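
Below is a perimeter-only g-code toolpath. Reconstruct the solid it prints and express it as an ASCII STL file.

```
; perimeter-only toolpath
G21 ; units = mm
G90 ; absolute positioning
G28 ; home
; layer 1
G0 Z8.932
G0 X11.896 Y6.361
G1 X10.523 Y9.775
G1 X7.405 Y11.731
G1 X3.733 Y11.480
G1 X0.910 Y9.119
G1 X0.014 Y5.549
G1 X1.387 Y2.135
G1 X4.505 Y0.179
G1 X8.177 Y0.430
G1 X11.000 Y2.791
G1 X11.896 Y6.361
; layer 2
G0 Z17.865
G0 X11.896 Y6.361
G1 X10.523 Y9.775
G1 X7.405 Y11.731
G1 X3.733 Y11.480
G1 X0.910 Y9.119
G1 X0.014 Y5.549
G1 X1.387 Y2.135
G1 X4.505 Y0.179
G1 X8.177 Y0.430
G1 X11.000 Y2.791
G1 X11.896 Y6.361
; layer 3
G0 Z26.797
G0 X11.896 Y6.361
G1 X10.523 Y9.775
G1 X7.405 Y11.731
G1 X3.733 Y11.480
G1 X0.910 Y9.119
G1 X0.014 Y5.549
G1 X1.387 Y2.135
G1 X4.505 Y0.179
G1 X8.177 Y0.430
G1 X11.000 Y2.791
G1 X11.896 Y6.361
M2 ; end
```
solid part
  facet normal 0.0000 0.0000 -1.0000
    outer loop
      vertex 7.405 11.731 0.000
      vertex 10.523 9.775 0.000
      vertex 11.896 6.361 0.000
    endloop
  endfacet
  facet normal 0.0000 0.0000 -1.0000
    outer loop
      vertex 3.733 11.480 0.000
      vertex 7.405 11.731 0.000
      vertex 11.896 6.361 0.000
    endloop
  endfacet
  facet normal 0.0000 0.0000 -1.0000
    outer loop
      vertex 0.910 9.119 0.000
      vertex 3.733 11.480 0.000
      vertex 11.896 6.361 0.000
    endloop
  endfacet
  facet normal 0.0000 0.0000 -1.0000
    outer loop
      vertex 0.014 5.549 0.000
      vertex 0.910 9.119 0.000
      vertex 11.896 6.361 0.000
    endloop
  endfacet
  facet normal 0.0000 0.0000 -1.0000
    outer loop
      vertex 1.387 2.135 0.000
      vertex 0.014 5.549 0.000
      vertex 11.896 6.361 0.000
    endloop
  endfacet
  facet normal 0.0000 0.0000 -1.0000
    outer loop
      vertex 4.505 0.179 0.000
      vertex 1.387 2.135 0.000
      vertex 11.896 6.361 0.000
    endloop
  endfacet
  facet normal 0.0000 0.0000 -1.0000
    outer loop
      vertex 8.177 0.430 0.000
      vertex 4.505 0.179 0.000
      vertex 11.896 6.361 0.000
    endloop
  endfacet
  facet normal 0.0000 0.0000 -1.0000
    outer loop
      vertex 11.000 2.791 0.000
      vertex 8.177 0.430 0.000
      vertex 11.896 6.361 0.000
    endloop
  endfacet
  facet normal 0.0000 0.0000 1.0000
    outer loop
      vertex 11.896 6.361 26.797
      vertex 10.523 9.775 26.797
      vertex 7.405 11.731 26.797
    endloop
  endfacet
  facet normal 0.0000 0.0000 1.0000
    outer loop
      vertex 11.896 6.361 26.797
      vertex 7.405 11.731 26.797
      vertex 3.733 11.480 26.797
    endloop
  endfacet
  facet normal 0.0000 0.0000 1.0000
    outer loop
      vertex 11.896 6.361 26.797
      vertex 3.733 11.480 26.797
      vertex 0.910 9.119 26.797
    endloop
  endfacet
  facet normal 0.0000 0.0000 1.0000
    outer loop
      vertex 11.896 6.361 26.797
      vertex 0.910 9.119 26.797
      vertex 0.014 5.549 26.797
    endloop
  endfacet
  facet normal 0.0000 0.0000 1.0000
    outer loop
      vertex 11.896 6.361 26.797
      vertex 0.014 5.549 26.797
      vertex 1.387 2.135 26.797
    endloop
  endfacet
  facet normal 0.0000 0.0000 1.0000
    outer loop
      vertex 11.896 6.361 26.797
      vertex 1.387 2.135 26.797
      vertex 4.505 0.179 26.797
    endloop
  endfacet
  facet normal 0.0000 0.0000 1.0000
    outer loop
      vertex 11.896 6.361 26.797
      vertex 4.505 0.179 26.797
      vertex 8.177 0.430 26.797
    endloop
  endfacet
  facet normal 0.0000 0.0000 1.0000
    outer loop
      vertex 11.896 6.361 26.797
      vertex 8.177 0.430 26.797
      vertex 11.000 2.791 26.797
    endloop
  endfacet
  facet normal 0.9278 0.3731 0.0000
    outer loop
      vertex 11.896 6.361 0.000
      vertex 10.523 9.775 0.000
      vertex 10.523 9.775 26.797
    endloop
  endfacet
  facet normal 0.9278 0.3731 0.0000
    outer loop
      vertex 11.896 6.361 0.000
      vertex 10.523 9.775 26.797
      vertex 11.896 6.361 26.797
    endloop
  endfacet
  facet normal 0.5314 0.8471 0.0000
    outer loop
      vertex 10.523 9.775 0.000
      vertex 7.405 11.731 0.000
      vertex 7.405 11.731 26.797
    endloop
  endfacet
  facet normal 0.5314 0.8471 0.0000
    outer loop
      vertex 10.523 9.775 0.000
      vertex 7.405 11.731 26.797
      vertex 10.523 9.775 26.797
    endloop
  endfacet
  facet normal -0.0682 0.9977 0.0000
    outer loop
      vertex 7.405 11.731 0.000
      vertex 3.733 11.480 0.000
      vertex 3.733 11.480 26.797
    endloop
  endfacet
  facet normal -0.0682 0.9977 0.0000
    outer loop
      vertex 7.405 11.731 0.000
      vertex 3.733 11.480 26.797
      vertex 7.405 11.731 26.797
    endloop
  endfacet
  facet normal -0.6415 0.7671 0.0000
    outer loop
      vertex 3.733 11.480 0.000
      vertex 0.910 9.119 0.000
      vertex 0.910 9.119 26.797
    endloop
  endfacet
  facet normal -0.6415 0.7671 0.0000
    outer loop
      vertex 3.733 11.480 0.000
      vertex 0.910 9.119 26.797
      vertex 3.733 11.480 26.797
    endloop
  endfacet
  facet normal -0.9699 0.2434 0.0000
    outer loop
      vertex 0.910 9.119 0.000
      vertex 0.014 5.549 0.000
      vertex 0.014 5.549 26.797
    endloop
  endfacet
  facet normal -0.9699 0.2434 0.0000
    outer loop
      vertex 0.910 9.119 0.000
      vertex 0.014 5.549 26.797
      vertex 0.910 9.119 26.797
    endloop
  endfacet
  facet normal -0.9278 -0.3731 0.0000
    outer loop
      vertex 0.014 5.549 0.000
      vertex 1.387 2.135 0.000
      vertex 1.387 2.135 26.797
    endloop
  endfacet
  facet normal -0.9278 -0.3731 0.0000
    outer loop
      vertex 0.014 5.549 0.000
      vertex 1.387 2.135 26.797
      vertex 0.014 5.549 26.797
    endloop
  endfacet
  facet normal -0.5314 -0.8471 0.0000
    outer loop
      vertex 1.387 2.135 0.000
      vertex 4.505 0.179 0.000
      vertex 4.505 0.179 26.797
    endloop
  endfacet
  facet normal -0.5314 -0.8471 0.0000
    outer loop
      vertex 1.387 2.135 0.000
      vertex 4.505 0.179 26.797
      vertex 1.387 2.135 26.797
    endloop
  endfacet
  facet normal 0.0682 -0.9977 0.0000
    outer loop
      vertex 4.505 0.179 0.000
      vertex 8.177 0.430 0.000
      vertex 8.177 0.430 26.797
    endloop
  endfacet
  facet normal 0.0682 -0.9977 0.0000
    outer loop
      vertex 4.505 0.179 0.000
      vertex 8.177 0.430 26.797
      vertex 4.505 0.179 26.797
    endloop
  endfacet
  facet normal 0.6415 -0.7671 0.0000
    outer loop
      vertex 8.177 0.430 0.000
      vertex 11.000 2.791 0.000
      vertex 11.000 2.791 26.797
    endloop
  endfacet
  facet normal 0.6415 -0.7671 0.0000
    outer loop
      vertex 8.177 0.430 0.000
      vertex 11.000 2.791 26.797
      vertex 8.177 0.430 26.797
    endloop
  endfacet
  facet normal 0.9699 -0.2434 0.0000
    outer loop
      vertex 11.000 2.791 0.000
      vertex 11.896 6.361 0.000
      vertex 11.896 6.361 26.797
    endloop
  endfacet
  facet normal 0.9699 -0.2434 0.0000
    outer loop
      vertex 11.000 2.791 0.000
      vertex 11.896 6.361 26.797
      vertex 11.000 2.791 26.797
    endloop
  endfacet
endsolid part

The G0 Z moves step by Δz≈8.932 mm. Every layer's G1 loop is the same polygon, so the solid is a straight extrusion of it from z=0 to z≈26.8. Closing with flat bottom and top caps and triangulating gives 36 facets — a regular 10-sided prism (a cylinder approximated with 10 flat sides), circumscribed radius ≈ 5.96 mm, height ≈ 26.8 mm.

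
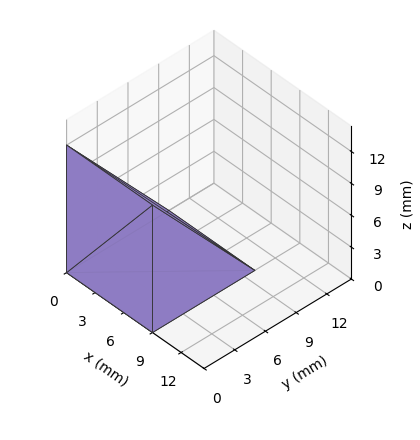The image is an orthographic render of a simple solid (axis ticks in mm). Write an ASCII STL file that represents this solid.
Reading the render: the shape is a wedge (ramp): 9 × 10 mm base, rising to 12 mm along the y=0 edge and sloping linearly to z=0 at y=10 (dimensions read to the nearest mm from the axis ticks). For the STL, each face is triangulated and given an outward normal.

solid part
  facet normal 0.0000 0.0000 -1.0000
    outer loop
      vertex 9.0 10.0 0.0
      vertex 9.0 0.0 0.0
      vertex 0.0 0.0 0.0
    endloop
  endfacet
  facet normal 0.0000 0.0000 -1.0000
    outer loop
      vertex 0.0 10.0 0.0
      vertex 9.0 10.0 0.0
      vertex 0.0 0.0 0.0
    endloop
  endfacet
  facet normal 0.0000 -1.0000 0.0000
    outer loop
      vertex 0.0 0.0 0.0
      vertex 9.0 0.0 0.0
      vertex 9.0 0.0 12.0
    endloop
  endfacet
  facet normal 0.0000 -1.0000 0.0000
    outer loop
      vertex 0.0 0.0 0.0
      vertex 9.0 0.0 12.0
      vertex 0.0 0.0 12.0
    endloop
  endfacet
  facet normal 0.0000 0.7682 0.6402
    outer loop
      vertex 0.0 0.0 12.0
      vertex 9.0 0.0 12.0
      vertex 9.0 10.0 0.0
    endloop
  endfacet
  facet normal 0.0000 0.7682 0.6402
    outer loop
      vertex 0.0 0.0 12.0
      vertex 9.0 10.0 0.0
      vertex 0.0 10.0 0.0
    endloop
  endfacet
  facet normal -1.0000 0.0000 0.0000
    outer loop
      vertex 0.0 0.0 12.0
      vertex 0.0 10.0 0.0
      vertex 0.0 0.0 0.0
    endloop
  endfacet
  facet normal 1.0000 0.0000 0.0000
    outer loop
      vertex 9.0 0.0 0.0
      vertex 9.0 10.0 0.0
      vertex 9.0 0.0 12.0
    endloop
  endfacet
endsolid part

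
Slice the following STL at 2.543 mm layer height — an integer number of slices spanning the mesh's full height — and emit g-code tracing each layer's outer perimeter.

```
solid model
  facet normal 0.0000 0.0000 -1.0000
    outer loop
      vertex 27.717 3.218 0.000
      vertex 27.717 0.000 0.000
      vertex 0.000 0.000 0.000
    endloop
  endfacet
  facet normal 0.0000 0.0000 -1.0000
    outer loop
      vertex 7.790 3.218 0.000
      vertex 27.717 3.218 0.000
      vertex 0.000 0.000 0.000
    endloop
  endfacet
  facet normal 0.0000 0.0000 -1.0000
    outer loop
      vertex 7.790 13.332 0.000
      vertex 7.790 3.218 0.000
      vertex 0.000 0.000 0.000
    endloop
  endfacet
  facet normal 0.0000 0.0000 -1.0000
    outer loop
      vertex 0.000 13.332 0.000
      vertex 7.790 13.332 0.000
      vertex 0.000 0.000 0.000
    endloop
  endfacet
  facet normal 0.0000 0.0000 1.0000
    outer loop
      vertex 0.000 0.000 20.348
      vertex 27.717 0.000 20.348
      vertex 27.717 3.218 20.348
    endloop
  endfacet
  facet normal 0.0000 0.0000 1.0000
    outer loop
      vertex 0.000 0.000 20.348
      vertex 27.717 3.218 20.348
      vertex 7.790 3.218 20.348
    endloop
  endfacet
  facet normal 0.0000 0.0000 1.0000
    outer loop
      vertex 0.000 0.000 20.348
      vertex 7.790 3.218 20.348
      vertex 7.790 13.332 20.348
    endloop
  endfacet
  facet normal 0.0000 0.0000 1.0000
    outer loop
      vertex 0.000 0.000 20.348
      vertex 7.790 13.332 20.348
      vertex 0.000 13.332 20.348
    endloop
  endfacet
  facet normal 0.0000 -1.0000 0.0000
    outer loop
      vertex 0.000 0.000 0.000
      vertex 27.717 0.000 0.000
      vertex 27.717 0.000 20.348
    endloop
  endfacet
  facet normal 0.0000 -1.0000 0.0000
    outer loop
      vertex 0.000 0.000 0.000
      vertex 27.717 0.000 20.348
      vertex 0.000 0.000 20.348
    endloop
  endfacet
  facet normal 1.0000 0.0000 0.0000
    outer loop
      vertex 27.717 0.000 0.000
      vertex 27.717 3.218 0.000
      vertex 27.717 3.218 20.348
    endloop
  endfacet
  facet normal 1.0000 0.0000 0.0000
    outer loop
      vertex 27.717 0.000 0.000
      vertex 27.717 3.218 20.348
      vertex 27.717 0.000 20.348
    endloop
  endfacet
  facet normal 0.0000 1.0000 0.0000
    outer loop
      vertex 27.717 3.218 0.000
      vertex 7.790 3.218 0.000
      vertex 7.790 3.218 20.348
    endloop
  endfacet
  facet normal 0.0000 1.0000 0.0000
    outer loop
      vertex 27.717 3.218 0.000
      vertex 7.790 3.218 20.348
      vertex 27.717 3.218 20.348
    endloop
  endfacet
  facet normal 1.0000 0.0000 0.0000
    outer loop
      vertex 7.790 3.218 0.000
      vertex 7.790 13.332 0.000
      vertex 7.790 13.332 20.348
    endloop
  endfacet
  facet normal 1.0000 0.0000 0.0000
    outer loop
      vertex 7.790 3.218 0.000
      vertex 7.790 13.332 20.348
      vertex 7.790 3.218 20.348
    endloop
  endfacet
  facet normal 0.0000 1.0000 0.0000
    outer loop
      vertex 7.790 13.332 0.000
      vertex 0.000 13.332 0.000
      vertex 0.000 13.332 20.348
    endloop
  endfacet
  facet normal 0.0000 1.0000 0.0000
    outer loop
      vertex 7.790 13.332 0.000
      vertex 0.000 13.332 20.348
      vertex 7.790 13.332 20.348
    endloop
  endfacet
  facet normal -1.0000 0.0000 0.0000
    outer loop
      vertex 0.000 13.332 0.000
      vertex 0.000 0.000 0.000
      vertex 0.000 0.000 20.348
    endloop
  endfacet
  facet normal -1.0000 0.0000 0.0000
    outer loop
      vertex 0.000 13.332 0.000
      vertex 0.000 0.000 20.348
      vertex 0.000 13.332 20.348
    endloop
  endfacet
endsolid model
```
; perimeter-only toolpath
G21 ; units = mm
G90 ; absolute positioning
G28 ; home
; layer 1
G0 Z2.543
G0 X0.000 Y0.000
G1 X27.717 Y0.000
G1 X27.717 Y3.218
G1 X7.790 Y3.218
G1 X7.790 Y13.332
G1 X0.000 Y13.332
G1 X0.000 Y0.000
; layer 2
G0 Z5.087
G0 X0.000 Y0.000
G1 X27.717 Y0.000
G1 X27.717 Y3.218
G1 X7.790 Y3.218
G1 X7.790 Y13.332
G1 X0.000 Y13.332
G1 X0.000 Y0.000
; layer 3
G0 Z7.630
G0 X0.000 Y0.000
G1 X27.717 Y0.000
G1 X27.717 Y3.218
G1 X7.790 Y3.218
G1 X7.790 Y13.332
G1 X0.000 Y13.332
G1 X0.000 Y0.000
; layer 4
G0 Z10.174
G0 X0.000 Y0.000
G1 X27.717 Y0.000
G1 X27.717 Y3.218
G1 X7.790 Y3.218
G1 X7.790 Y13.332
G1 X0.000 Y13.332
G1 X0.000 Y0.000
; layer 5
G0 Z12.717
G0 X0.000 Y0.000
G1 X27.717 Y0.000
G1 X27.717 Y3.218
G1 X7.790 Y3.218
G1 X7.790 Y13.332
G1 X0.000 Y13.332
G1 X0.000 Y0.000
; layer 6
G0 Z15.261
G0 X0.000 Y0.000
G1 X27.717 Y0.000
G1 X27.717 Y3.218
G1 X7.790 Y3.218
G1 X7.790 Y13.332
G1 X0.000 Y13.332
G1 X0.000 Y0.000
; layer 7
G0 Z17.804
G0 X0.000 Y0.000
G1 X27.717 Y0.000
G1 X27.717 Y3.218
G1 X7.790 Y3.218
G1 X7.790 Y13.332
G1 X0.000 Y13.332
G1 X0.000 Y0.000
; layer 8
G0 Z20.348
G0 X0.000 Y0.000
G1 X27.717 Y0.000
G1 X27.717 Y3.218
G1 X7.790 Y3.218
G1 X7.790 Y13.332
G1 X0.000 Y13.332
G1 X0.000 Y0.000
M2 ; end

The solid is an L-shaped prism: outer 27.7 × 13.3 mm, arm thicknesses ≈ 3.22 mm (horizontal) and 7.79 mm (vertical), extruded 20.3 mm in z. Slicing at Δz = 2.543 mm — 8 equal slices spanning the solid's height, so layer i sits at z = i·h/8 — gives 8 non-empty perimeters. Each is a 6-segment closed polygon; G0 lifts to the layer z and rapids to the start vertex, then G1 traces the edges.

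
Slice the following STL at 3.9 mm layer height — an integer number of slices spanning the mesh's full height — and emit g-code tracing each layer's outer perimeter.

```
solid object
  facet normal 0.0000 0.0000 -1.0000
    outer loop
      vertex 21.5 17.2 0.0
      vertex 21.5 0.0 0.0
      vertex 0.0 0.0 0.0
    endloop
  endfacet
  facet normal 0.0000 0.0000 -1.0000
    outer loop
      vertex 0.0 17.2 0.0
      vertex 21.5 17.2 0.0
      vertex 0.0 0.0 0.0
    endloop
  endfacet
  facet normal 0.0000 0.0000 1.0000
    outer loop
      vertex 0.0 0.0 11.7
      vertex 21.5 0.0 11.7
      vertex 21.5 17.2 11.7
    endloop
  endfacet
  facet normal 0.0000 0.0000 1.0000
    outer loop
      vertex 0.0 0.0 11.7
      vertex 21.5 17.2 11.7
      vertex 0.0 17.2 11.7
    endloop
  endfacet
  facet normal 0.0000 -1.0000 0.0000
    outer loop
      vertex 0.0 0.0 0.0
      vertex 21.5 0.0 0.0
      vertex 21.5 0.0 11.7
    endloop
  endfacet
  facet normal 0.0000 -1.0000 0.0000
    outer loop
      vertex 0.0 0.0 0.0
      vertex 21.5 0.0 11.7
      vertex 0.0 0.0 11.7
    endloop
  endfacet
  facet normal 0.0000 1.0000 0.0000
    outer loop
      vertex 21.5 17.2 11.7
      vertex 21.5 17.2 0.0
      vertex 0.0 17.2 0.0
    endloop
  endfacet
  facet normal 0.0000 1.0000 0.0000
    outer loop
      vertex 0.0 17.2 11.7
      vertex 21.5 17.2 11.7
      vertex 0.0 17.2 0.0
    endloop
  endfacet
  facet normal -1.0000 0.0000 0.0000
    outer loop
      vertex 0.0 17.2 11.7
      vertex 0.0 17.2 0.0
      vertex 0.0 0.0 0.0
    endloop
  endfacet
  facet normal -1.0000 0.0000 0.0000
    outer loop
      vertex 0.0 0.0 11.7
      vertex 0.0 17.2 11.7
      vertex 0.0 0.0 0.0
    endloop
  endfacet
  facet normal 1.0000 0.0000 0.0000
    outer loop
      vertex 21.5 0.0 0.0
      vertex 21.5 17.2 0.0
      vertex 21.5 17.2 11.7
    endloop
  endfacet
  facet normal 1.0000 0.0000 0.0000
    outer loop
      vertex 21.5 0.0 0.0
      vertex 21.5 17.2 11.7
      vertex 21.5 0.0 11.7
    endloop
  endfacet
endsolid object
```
; perimeter-only toolpath
G21 ; units = mm
G90 ; absolute positioning
G28 ; home
; layer 1
G0 Z3.9
G0 X0.0 Y0.0
G1 X21.5 Y0.0
G1 X21.5 Y17.2
G1 X0.0 Y17.2
G1 X0.0 Y0.0
; layer 2
G0 Z7.8
G0 X0.0 Y0.0
G1 X21.5 Y0.0
G1 X21.5 Y17.2
G1 X0.0 Y17.2
G1 X0.0 Y0.0
; layer 3
G0 Z11.7
G0 X0.0 Y0.0
G1 X21.5 Y0.0
G1 X21.5 Y17.2
G1 X0.0 Y17.2
G1 X0.0 Y0.0
M2 ; end

The solid is a rectangular box, roughly 21.5 × 17.2 mm footprint and 11.7 mm tall. Slicing at Δz = 3.9 mm — 3 equal slices spanning the solid's height, so layer i sits at z = i·h/3 — gives 3 non-empty perimeters. Each is a 4-segment closed polygon; G0 lifts to the layer z and rapids to the start vertex, then G1 traces the edges.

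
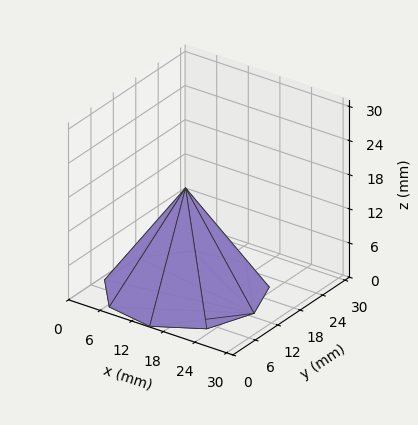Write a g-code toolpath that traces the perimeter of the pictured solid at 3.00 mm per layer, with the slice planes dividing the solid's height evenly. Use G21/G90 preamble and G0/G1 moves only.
Reading the render: the shape is a regular 9-sided pyramid, base circumscribed radius ≈ 13 mm, apex at z ≈ 18 mm (dimensions read to the nearest mm from the axis ticks). For the g-code, the solid's height is divided into equal slices at the stated Δz and each level perimeter traced with G1 moves after a G0 lift.

; perimeter-only toolpath
G21 ; units = mm
G90 ; absolute positioning
G28 ; home
; layer 1
G0 Z3.00
G0 X23.83 Y13.00
G1 X21.30 Y19.97
G1 X14.88 Y23.67
G1 X7.58 Y22.38
G1 X2.82 Y16.71
G1 X2.82 Y9.29
G1 X7.58 Y3.62
G1 X14.88 Y2.33
G1 X21.30 Y6.03
G1 X23.83 Y13.00
; layer 2
G0 Z6.00
G0 X21.67 Y13.00
G1 X19.64 Y18.57
G1 X14.51 Y21.53
G1 X8.67 Y20.51
G1 X4.85 Y15.97
G1 X4.85 Y10.03
G1 X8.67 Y5.49
G1 X14.51 Y4.47
G1 X19.64 Y7.43
G1 X21.67 Y13.00
; layer 3
G0 Z9.00
G0 X19.50 Y13.00
G1 X17.98 Y17.18
G1 X14.13 Y19.40
G1 X9.75 Y18.63
G1 X6.89 Y15.22
G1 X6.89 Y10.78
G1 X9.75 Y7.37
G1 X14.13 Y6.60
G1 X17.98 Y8.82
G1 X19.50 Y13.00
; layer 4
G0 Z12.00
G0 X17.33 Y13.00
G1 X16.32 Y15.79
G1 X13.75 Y17.27
G1 X10.83 Y16.75
G1 X8.93 Y14.48
G1 X8.93 Y11.52
G1 X10.83 Y9.25
G1 X13.75 Y8.73
G1 X16.32 Y10.21
G1 X17.33 Y13.00
; layer 5
G0 Z15.00
G0 X15.17 Y13.00
G1 X14.66 Y14.39
G1 X13.38 Y15.13
G1 X11.92 Y14.88
G1 X10.96 Y13.74
G1 X10.96 Y12.26
G1 X11.92 Y11.12
G1 X13.38 Y10.87
G1 X14.66 Y11.61
G1 X15.17 Y13.00
M2 ; end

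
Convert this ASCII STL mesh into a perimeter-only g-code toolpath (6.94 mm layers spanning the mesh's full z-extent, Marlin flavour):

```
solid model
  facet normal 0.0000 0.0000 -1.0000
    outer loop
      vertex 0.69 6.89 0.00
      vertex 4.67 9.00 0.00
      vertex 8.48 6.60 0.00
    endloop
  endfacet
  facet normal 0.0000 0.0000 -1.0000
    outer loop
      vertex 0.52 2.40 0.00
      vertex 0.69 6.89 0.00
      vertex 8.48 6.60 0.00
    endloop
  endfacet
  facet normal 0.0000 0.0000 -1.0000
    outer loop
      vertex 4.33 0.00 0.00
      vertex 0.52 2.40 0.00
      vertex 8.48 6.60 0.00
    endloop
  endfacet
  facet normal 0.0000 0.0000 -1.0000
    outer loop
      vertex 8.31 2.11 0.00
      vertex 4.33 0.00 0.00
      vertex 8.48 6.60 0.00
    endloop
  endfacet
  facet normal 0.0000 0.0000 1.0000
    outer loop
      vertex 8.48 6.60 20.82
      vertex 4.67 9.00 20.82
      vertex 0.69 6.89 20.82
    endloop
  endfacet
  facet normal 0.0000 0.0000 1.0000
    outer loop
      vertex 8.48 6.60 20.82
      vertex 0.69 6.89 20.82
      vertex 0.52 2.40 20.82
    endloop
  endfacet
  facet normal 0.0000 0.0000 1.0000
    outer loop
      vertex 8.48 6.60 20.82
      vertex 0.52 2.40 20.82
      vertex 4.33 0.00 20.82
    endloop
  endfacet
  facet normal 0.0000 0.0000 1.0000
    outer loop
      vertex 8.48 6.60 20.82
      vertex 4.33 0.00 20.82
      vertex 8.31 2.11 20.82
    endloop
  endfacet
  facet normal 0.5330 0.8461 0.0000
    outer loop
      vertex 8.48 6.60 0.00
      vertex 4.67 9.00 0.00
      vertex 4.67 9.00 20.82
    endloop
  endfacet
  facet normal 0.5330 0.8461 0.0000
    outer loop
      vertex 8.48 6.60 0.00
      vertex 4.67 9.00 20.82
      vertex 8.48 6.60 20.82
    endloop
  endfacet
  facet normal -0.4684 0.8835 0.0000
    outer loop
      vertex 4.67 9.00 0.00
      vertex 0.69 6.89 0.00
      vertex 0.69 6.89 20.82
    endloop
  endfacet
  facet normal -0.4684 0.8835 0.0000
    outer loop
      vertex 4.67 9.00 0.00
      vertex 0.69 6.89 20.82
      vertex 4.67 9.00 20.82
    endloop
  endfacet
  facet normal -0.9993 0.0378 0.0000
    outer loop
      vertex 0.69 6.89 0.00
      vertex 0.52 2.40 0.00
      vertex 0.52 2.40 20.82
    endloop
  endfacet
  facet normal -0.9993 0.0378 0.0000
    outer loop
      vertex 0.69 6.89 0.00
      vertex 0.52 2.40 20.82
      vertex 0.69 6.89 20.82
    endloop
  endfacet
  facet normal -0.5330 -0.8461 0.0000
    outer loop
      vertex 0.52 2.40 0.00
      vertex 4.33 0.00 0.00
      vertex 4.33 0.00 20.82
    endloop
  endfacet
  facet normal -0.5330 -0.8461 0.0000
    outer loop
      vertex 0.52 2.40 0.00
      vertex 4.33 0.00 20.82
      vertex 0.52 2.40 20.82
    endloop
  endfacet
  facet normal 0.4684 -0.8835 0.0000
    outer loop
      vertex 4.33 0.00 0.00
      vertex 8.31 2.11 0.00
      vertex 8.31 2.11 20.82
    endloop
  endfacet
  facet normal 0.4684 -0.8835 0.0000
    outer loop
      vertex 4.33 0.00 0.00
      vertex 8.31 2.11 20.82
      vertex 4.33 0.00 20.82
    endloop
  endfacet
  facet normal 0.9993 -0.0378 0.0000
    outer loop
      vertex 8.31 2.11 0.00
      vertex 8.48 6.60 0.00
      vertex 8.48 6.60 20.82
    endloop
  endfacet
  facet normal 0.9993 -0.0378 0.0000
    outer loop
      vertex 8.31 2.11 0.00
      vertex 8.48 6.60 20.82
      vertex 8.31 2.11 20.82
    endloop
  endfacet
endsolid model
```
; perimeter-only toolpath
G21 ; units = mm
G90 ; absolute positioning
G28 ; home
; layer 1
G0 Z6.94
G0 X8.48 Y6.60
G1 X4.67 Y9.00
G1 X0.69 Y6.89
G1 X0.52 Y2.40
G1 X4.33 Y0.00
G1 X8.31 Y2.11
G1 X8.48 Y6.60
; layer 2
G0 Z13.88
G0 X8.48 Y6.60
G1 X4.67 Y9.00
G1 X0.69 Y6.89
G1 X0.52 Y2.40
G1 X4.33 Y0.00
G1 X8.31 Y2.11
G1 X8.48 Y6.60
; layer 3
G0 Z20.82
G0 X8.48 Y6.60
G1 X4.67 Y9.00
G1 X0.69 Y6.89
G1 X0.52 Y2.40
G1 X4.33 Y0.00
G1 X8.31 Y2.11
G1 X8.48 Y6.60
M2 ; end

The solid is a regular 6-sided prism (a cylinder approximated with 6 flat sides), circumscribed radius ≈ 4.5 mm, height ≈ 20.8 mm. Slicing at Δz = 6.94 mm — 3 equal slices spanning the solid's height, so layer i sits at z = i·h/3 — gives 3 non-empty perimeters. Each is a 6-segment closed polygon; G0 lifts to the layer z and rapids to the start vertex, then G1 traces the edges.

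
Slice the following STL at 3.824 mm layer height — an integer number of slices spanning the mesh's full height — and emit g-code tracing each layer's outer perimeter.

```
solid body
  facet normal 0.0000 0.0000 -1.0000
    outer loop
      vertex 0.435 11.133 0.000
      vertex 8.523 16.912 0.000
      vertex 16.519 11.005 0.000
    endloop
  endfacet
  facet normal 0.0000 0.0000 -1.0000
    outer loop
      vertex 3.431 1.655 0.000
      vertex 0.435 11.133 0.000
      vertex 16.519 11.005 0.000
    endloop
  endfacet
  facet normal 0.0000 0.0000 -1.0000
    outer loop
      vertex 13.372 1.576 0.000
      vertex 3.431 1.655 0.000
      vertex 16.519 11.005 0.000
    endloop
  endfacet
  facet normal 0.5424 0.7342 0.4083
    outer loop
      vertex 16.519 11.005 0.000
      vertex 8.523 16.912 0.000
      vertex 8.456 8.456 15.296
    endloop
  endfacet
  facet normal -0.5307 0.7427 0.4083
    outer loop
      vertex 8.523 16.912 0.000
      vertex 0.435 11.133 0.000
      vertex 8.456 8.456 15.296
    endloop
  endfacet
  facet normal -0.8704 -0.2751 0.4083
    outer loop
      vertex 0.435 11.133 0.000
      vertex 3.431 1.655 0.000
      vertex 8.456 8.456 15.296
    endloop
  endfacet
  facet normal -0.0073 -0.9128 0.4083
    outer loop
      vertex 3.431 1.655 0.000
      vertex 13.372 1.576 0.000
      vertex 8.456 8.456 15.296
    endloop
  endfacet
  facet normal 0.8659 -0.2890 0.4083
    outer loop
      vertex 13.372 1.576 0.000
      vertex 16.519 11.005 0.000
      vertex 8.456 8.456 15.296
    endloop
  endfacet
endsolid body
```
; perimeter-only toolpath
G21 ; units = mm
G90 ; absolute positioning
G28 ; home
; layer 1
G0 Z3.824
G0 X14.503 Y10.368
G1 X8.506 Y14.798
G1 X2.440 Y10.464
G1 X4.687 Y3.355
G1 X12.143 Y3.296
G1 X14.503 Y10.368
; layer 2
G0 Z7.648
G0 X12.487 Y9.730
G1 X8.489 Y12.684
G1 X4.446 Y9.794
G1 X5.944 Y5.055
G1 X10.914 Y5.016
G1 X12.487 Y9.730
; layer 3
G0 Z11.472
G0 X10.472 Y9.093
G1 X8.473 Y10.570
G1 X6.451 Y9.125
G1 X7.200 Y6.756
G1 X9.685 Y6.736
G1 X10.472 Y9.093
M2 ; end

The solid is a regular 5-sided pyramid, base circumscribed radius ≈ 8.46 mm, apex at z ≈ 15.3 mm. Slicing at Δz = 3.824 mm — 4 equal slices spanning the solid's height, so layer i sits at z = i·h/4 — gives 3 non-empty perimeters. Each is a 5-segment closed polygon; G0 lifts to the layer z and rapids to the start vertex, then G1 traces the edges. The cross-section shrinks linearly with z (the slice at the apex is degenerate and omitted).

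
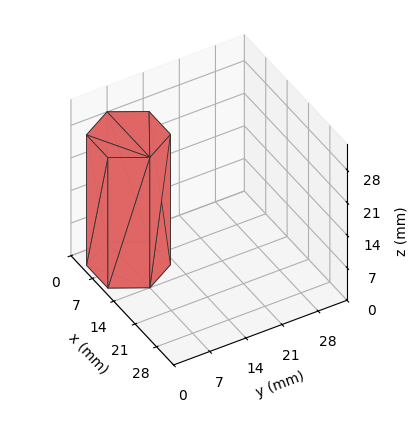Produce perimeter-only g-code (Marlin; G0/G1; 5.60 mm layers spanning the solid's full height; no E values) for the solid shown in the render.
Reading the render: the shape is a regular 6-sided prism (a cylinder approximated with 6 flat sides), circumscribed radius ≈ 7 mm, height ≈ 28 mm (dimensions read to the nearest mm from the axis ticks). For the g-code, the solid's height is divided into equal slices at the stated Δz and each level perimeter traced with G1 moves after a G0 lift.

; perimeter-only toolpath
G21 ; units = mm
G90 ; absolute positioning
G28 ; home
; layer 1
G0 Z5.60
G0 X14.00 Y7.00
G1 X10.50 Y13.06
G1 X3.50 Y13.06
G1 X0.00 Y7.00
G1 X3.50 Y0.94
G1 X10.50 Y0.94
G1 X14.00 Y7.00
; layer 2
G0 Z11.20
G0 X14.00 Y7.00
G1 X10.50 Y13.06
G1 X3.50 Y13.06
G1 X0.00 Y7.00
G1 X3.50 Y0.94
G1 X10.50 Y0.94
G1 X14.00 Y7.00
; layer 3
G0 Z16.80
G0 X14.00 Y7.00
G1 X10.50 Y13.06
G1 X3.50 Y13.06
G1 X0.00 Y7.00
G1 X3.50 Y0.94
G1 X10.50 Y0.94
G1 X14.00 Y7.00
; layer 4
G0 Z22.40
G0 X14.00 Y7.00
G1 X10.50 Y13.06
G1 X3.50 Y13.06
G1 X0.00 Y7.00
G1 X3.50 Y0.94
G1 X10.50 Y0.94
G1 X14.00 Y7.00
; layer 5
G0 Z28.00
G0 X14.00 Y7.00
G1 X10.50 Y13.06
G1 X3.50 Y13.06
G1 X0.00 Y7.00
G1 X3.50 Y0.94
G1 X10.50 Y0.94
G1 X14.00 Y7.00
M2 ; end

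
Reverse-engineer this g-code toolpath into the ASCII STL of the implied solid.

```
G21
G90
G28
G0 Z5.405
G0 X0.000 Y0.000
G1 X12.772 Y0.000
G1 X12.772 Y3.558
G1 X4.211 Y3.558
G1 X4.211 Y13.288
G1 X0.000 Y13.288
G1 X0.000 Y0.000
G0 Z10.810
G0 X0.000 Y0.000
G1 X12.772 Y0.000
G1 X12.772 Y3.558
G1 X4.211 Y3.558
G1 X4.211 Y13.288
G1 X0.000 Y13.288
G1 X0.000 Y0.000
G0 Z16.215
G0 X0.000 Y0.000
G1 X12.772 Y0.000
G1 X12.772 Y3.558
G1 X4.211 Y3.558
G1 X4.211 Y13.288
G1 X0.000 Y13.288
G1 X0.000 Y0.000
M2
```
solid part
  facet normal 0.0000 0.0000 -1.0000
    outer loop
      vertex 12.772 3.558 0.000
      vertex 12.772 0.000 0.000
      vertex 0.000 0.000 0.000
    endloop
  endfacet
  facet normal 0.0000 0.0000 -1.0000
    outer loop
      vertex 4.211 3.558 0.000
      vertex 12.772 3.558 0.000
      vertex 0.000 0.000 0.000
    endloop
  endfacet
  facet normal 0.0000 0.0000 -1.0000
    outer loop
      vertex 4.211 13.288 0.000
      vertex 4.211 3.558 0.000
      vertex 0.000 0.000 0.000
    endloop
  endfacet
  facet normal 0.0000 0.0000 -1.0000
    outer loop
      vertex 0.000 13.288 0.000
      vertex 4.211 13.288 0.000
      vertex 0.000 0.000 0.000
    endloop
  endfacet
  facet normal 0.0000 0.0000 1.0000
    outer loop
      vertex 0.000 0.000 16.215
      vertex 12.772 0.000 16.215
      vertex 12.772 3.558 16.215
    endloop
  endfacet
  facet normal 0.0000 0.0000 1.0000
    outer loop
      vertex 0.000 0.000 16.215
      vertex 12.772 3.558 16.215
      vertex 4.211 3.558 16.215
    endloop
  endfacet
  facet normal 0.0000 0.0000 1.0000
    outer loop
      vertex 0.000 0.000 16.215
      vertex 4.211 3.558 16.215
      vertex 4.211 13.288 16.215
    endloop
  endfacet
  facet normal 0.0000 0.0000 1.0000
    outer loop
      vertex 0.000 0.000 16.215
      vertex 4.211 13.288 16.215
      vertex 0.000 13.288 16.215
    endloop
  endfacet
  facet normal 0.0000 -1.0000 0.0000
    outer loop
      vertex 0.000 0.000 0.000
      vertex 12.772 0.000 0.000
      vertex 12.772 0.000 16.215
    endloop
  endfacet
  facet normal 0.0000 -1.0000 0.0000
    outer loop
      vertex 0.000 0.000 0.000
      vertex 12.772 0.000 16.215
      vertex 0.000 0.000 16.215
    endloop
  endfacet
  facet normal 1.0000 0.0000 0.0000
    outer loop
      vertex 12.772 0.000 0.000
      vertex 12.772 3.558 0.000
      vertex 12.772 3.558 16.215
    endloop
  endfacet
  facet normal 1.0000 0.0000 0.0000
    outer loop
      vertex 12.772 0.000 0.000
      vertex 12.772 3.558 16.215
      vertex 12.772 0.000 16.215
    endloop
  endfacet
  facet normal 0.0000 1.0000 0.0000
    outer loop
      vertex 12.772 3.558 0.000
      vertex 4.211 3.558 0.000
      vertex 4.211 3.558 16.215
    endloop
  endfacet
  facet normal 0.0000 1.0000 0.0000
    outer loop
      vertex 12.772 3.558 0.000
      vertex 4.211 3.558 16.215
      vertex 12.772 3.558 16.215
    endloop
  endfacet
  facet normal 1.0000 0.0000 0.0000
    outer loop
      vertex 4.211 3.558 0.000
      vertex 4.211 13.288 0.000
      vertex 4.211 13.288 16.215
    endloop
  endfacet
  facet normal 1.0000 0.0000 0.0000
    outer loop
      vertex 4.211 3.558 0.000
      vertex 4.211 13.288 16.215
      vertex 4.211 3.558 16.215
    endloop
  endfacet
  facet normal 0.0000 1.0000 0.0000
    outer loop
      vertex 4.211 13.288 0.000
      vertex 0.000 13.288 0.000
      vertex 0.000 13.288 16.215
    endloop
  endfacet
  facet normal 0.0000 1.0000 0.0000
    outer loop
      vertex 4.211 13.288 0.000
      vertex 0.000 13.288 16.215
      vertex 4.211 13.288 16.215
    endloop
  endfacet
  facet normal -1.0000 0.0000 0.0000
    outer loop
      vertex 0.000 13.288 0.000
      vertex 0.000 0.000 0.000
      vertex 0.000 0.000 16.215
    endloop
  endfacet
  facet normal -1.0000 0.0000 0.0000
    outer loop
      vertex 0.000 13.288 0.000
      vertex 0.000 0.000 16.215
      vertex 0.000 13.288 16.215
    endloop
  endfacet
endsolid part

The G0 Z moves step by Δz≈5.405 mm. Every layer's G1 loop is the same polygon, so the solid is a straight extrusion of it from z=0 to z≈16.2. Closing with flat bottom and top caps and triangulating gives 20 facets — an L-shaped prism: outer 12.8 × 13.3 mm, arm thicknesses ≈ 3.56 mm (horizontal) and 4.21 mm (vertical), extruded 16.2 mm in z.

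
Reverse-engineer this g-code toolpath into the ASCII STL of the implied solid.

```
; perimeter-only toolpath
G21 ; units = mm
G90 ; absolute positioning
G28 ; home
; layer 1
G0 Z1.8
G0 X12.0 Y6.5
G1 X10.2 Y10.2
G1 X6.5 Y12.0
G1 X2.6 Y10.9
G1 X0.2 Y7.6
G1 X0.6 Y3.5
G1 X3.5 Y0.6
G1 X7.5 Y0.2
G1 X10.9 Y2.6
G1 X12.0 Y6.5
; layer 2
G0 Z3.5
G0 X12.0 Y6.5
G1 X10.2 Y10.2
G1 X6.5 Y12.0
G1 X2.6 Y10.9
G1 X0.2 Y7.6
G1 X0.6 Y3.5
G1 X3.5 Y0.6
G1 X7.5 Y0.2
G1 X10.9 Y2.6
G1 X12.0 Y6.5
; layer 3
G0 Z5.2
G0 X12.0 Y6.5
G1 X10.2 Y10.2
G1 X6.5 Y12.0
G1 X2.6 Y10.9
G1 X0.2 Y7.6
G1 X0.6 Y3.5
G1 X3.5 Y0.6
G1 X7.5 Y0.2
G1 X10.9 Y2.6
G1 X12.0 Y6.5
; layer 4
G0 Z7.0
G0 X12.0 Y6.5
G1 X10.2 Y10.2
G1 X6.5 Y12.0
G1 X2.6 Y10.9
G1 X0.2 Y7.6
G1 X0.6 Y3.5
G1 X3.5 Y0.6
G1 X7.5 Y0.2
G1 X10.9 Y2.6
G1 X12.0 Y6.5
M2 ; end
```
solid part
  facet normal 0.0000 0.0000 -1.0000
    outer loop
      vertex 6.5 12.0 0.0
      vertex 10.2 10.2 0.0
      vertex 12.0 6.5 0.0
    endloop
  endfacet
  facet normal 0.0000 0.0000 -1.0000
    outer loop
      vertex 2.6 10.9 0.0
      vertex 6.5 12.0 0.0
      vertex 12.0 6.5 0.0
    endloop
  endfacet
  facet normal 0.0000 0.0000 -1.0000
    outer loop
      vertex 0.2 7.6 0.0
      vertex 2.6 10.9 0.0
      vertex 12.0 6.5 0.0
    endloop
  endfacet
  facet normal 0.0000 0.0000 -1.0000
    outer loop
      vertex 0.6 3.5 0.0
      vertex 0.2 7.6 0.0
      vertex 12.0 6.5 0.0
    endloop
  endfacet
  facet normal 0.0000 0.0000 -1.0000
    outer loop
      vertex 3.5 0.6 0.0
      vertex 0.6 3.5 0.0
      vertex 12.0 6.5 0.0
    endloop
  endfacet
  facet normal 0.0000 0.0000 -1.0000
    outer loop
      vertex 7.5 0.2 0.0
      vertex 3.5 0.6 0.0
      vertex 12.0 6.5 0.0
    endloop
  endfacet
  facet normal 0.0000 0.0000 -1.0000
    outer loop
      vertex 10.9 2.6 0.0
      vertex 7.5 0.2 0.0
      vertex 12.0 6.5 0.0
    endloop
  endfacet
  facet normal 0.0000 0.0000 1.0000
    outer loop
      vertex 12.0 6.5 7.0
      vertex 10.2 10.2 7.0
      vertex 6.5 12.0 7.0
    endloop
  endfacet
  facet normal 0.0000 0.0000 1.0000
    outer loop
      vertex 12.0 6.5 7.0
      vertex 6.5 12.0 7.0
      vertex 2.6 10.9 7.0
    endloop
  endfacet
  facet normal 0.0000 0.0000 1.0000
    outer loop
      vertex 12.0 6.5 7.0
      vertex 2.6 10.9 7.0
      vertex 0.2 7.6 7.0
    endloop
  endfacet
  facet normal 0.0000 0.0000 1.0000
    outer loop
      vertex 12.0 6.5 7.0
      vertex 0.2 7.6 7.0
      vertex 0.6 3.5 7.0
    endloop
  endfacet
  facet normal 0.0000 0.0000 1.0000
    outer loop
      vertex 12.0 6.5 7.0
      vertex 0.6 3.5 7.0
      vertex 3.5 0.6 7.0
    endloop
  endfacet
  facet normal 0.0000 0.0000 1.0000
    outer loop
      vertex 12.0 6.5 7.0
      vertex 3.5 0.6 7.0
      vertex 7.5 0.2 7.0
    endloop
  endfacet
  facet normal 0.0000 0.0000 1.0000
    outer loop
      vertex 12.0 6.5 7.0
      vertex 7.5 0.2 7.0
      vertex 10.9 2.6 7.0
    endloop
  endfacet
  facet normal 0.8992 0.4375 0.0000
    outer loop
      vertex 12.0 6.5 0.0
      vertex 10.2 10.2 0.0
      vertex 10.2 10.2 7.0
    endloop
  endfacet
  facet normal 0.8992 0.4375 0.0000
    outer loop
      vertex 12.0 6.5 0.0
      vertex 10.2 10.2 7.0
      vertex 12.0 6.5 7.0
    endloop
  endfacet
  facet normal 0.4375 0.8992 0.0000
    outer loop
      vertex 10.2 10.2 0.0
      vertex 6.5 12.0 0.0
      vertex 6.5 12.0 7.0
    endloop
  endfacet
  facet normal 0.4375 0.8992 0.0000
    outer loop
      vertex 10.2 10.2 0.0
      vertex 6.5 12.0 7.0
      vertex 10.2 10.2 7.0
    endloop
  endfacet
  facet normal -0.2715 0.9624 0.0000
    outer loop
      vertex 6.5 12.0 0.0
      vertex 2.6 10.9 0.0
      vertex 2.6 10.9 7.0
    endloop
  endfacet
  facet normal -0.2715 0.9624 0.0000
    outer loop
      vertex 6.5 12.0 0.0
      vertex 2.6 10.9 7.0
      vertex 6.5 12.0 7.0
    endloop
  endfacet
  facet normal -0.8087 0.5882 0.0000
    outer loop
      vertex 2.6 10.9 0.0
      vertex 0.2 7.6 0.0
      vertex 0.2 7.6 7.0
    endloop
  endfacet
  facet normal -0.8087 0.5882 0.0000
    outer loop
      vertex 2.6 10.9 0.0
      vertex 0.2 7.6 7.0
      vertex 2.6 10.9 7.0
    endloop
  endfacet
  facet normal -0.9953 -0.0971 0.0000
    outer loop
      vertex 0.2 7.6 0.0
      vertex 0.6 3.5 0.0
      vertex 0.6 3.5 7.0
    endloop
  endfacet
  facet normal -0.9953 -0.0971 0.0000
    outer loop
      vertex 0.2 7.6 0.0
      vertex 0.6 3.5 7.0
      vertex 0.2 7.6 7.0
    endloop
  endfacet
  facet normal -0.7071 -0.7071 0.0000
    outer loop
      vertex 0.6 3.5 0.0
      vertex 3.5 0.6 0.0
      vertex 3.5 0.6 7.0
    endloop
  endfacet
  facet normal -0.7071 -0.7071 0.0000
    outer loop
      vertex 0.6 3.5 0.0
      vertex 3.5 0.6 7.0
      vertex 0.6 3.5 7.0
    endloop
  endfacet
  facet normal -0.0995 -0.9950 0.0000
    outer loop
      vertex 3.5 0.6 0.0
      vertex 7.5 0.2 0.0
      vertex 7.5 0.2 7.0
    endloop
  endfacet
  facet normal -0.0995 -0.9950 0.0000
    outer loop
      vertex 3.5 0.6 0.0
      vertex 7.5 0.2 7.0
      vertex 3.5 0.6 7.0
    endloop
  endfacet
  facet normal 0.5767 -0.8170 0.0000
    outer loop
      vertex 7.5 0.2 0.0
      vertex 10.9 2.6 0.0
      vertex 10.9 2.6 7.0
    endloop
  endfacet
  facet normal 0.5767 -0.8170 0.0000
    outer loop
      vertex 7.5 0.2 0.0
      vertex 10.9 2.6 7.0
      vertex 7.5 0.2 7.0
    endloop
  endfacet
  facet normal 0.9624 -0.2715 0.0000
    outer loop
      vertex 10.9 2.6 0.0
      vertex 12.0 6.5 0.0
      vertex 12.0 6.5 7.0
    endloop
  endfacet
  facet normal 0.9624 -0.2715 0.0000
    outer loop
      vertex 10.9 2.6 0.0
      vertex 12.0 6.5 7.0
      vertex 10.9 2.6 7.0
    endloop
  endfacet
endsolid part

The G0 Z moves step by Δz≈1.8 mm. Every layer's G1 loop is the same polygon, so the solid is a straight extrusion of it from z=0 to z≈7. Closing with flat bottom and top caps and triangulating gives 32 facets — a regular 9-sided prism (a cylinder approximated with 9 flat sides), circumscribed radius ≈ 6 mm, height ≈ 7 mm.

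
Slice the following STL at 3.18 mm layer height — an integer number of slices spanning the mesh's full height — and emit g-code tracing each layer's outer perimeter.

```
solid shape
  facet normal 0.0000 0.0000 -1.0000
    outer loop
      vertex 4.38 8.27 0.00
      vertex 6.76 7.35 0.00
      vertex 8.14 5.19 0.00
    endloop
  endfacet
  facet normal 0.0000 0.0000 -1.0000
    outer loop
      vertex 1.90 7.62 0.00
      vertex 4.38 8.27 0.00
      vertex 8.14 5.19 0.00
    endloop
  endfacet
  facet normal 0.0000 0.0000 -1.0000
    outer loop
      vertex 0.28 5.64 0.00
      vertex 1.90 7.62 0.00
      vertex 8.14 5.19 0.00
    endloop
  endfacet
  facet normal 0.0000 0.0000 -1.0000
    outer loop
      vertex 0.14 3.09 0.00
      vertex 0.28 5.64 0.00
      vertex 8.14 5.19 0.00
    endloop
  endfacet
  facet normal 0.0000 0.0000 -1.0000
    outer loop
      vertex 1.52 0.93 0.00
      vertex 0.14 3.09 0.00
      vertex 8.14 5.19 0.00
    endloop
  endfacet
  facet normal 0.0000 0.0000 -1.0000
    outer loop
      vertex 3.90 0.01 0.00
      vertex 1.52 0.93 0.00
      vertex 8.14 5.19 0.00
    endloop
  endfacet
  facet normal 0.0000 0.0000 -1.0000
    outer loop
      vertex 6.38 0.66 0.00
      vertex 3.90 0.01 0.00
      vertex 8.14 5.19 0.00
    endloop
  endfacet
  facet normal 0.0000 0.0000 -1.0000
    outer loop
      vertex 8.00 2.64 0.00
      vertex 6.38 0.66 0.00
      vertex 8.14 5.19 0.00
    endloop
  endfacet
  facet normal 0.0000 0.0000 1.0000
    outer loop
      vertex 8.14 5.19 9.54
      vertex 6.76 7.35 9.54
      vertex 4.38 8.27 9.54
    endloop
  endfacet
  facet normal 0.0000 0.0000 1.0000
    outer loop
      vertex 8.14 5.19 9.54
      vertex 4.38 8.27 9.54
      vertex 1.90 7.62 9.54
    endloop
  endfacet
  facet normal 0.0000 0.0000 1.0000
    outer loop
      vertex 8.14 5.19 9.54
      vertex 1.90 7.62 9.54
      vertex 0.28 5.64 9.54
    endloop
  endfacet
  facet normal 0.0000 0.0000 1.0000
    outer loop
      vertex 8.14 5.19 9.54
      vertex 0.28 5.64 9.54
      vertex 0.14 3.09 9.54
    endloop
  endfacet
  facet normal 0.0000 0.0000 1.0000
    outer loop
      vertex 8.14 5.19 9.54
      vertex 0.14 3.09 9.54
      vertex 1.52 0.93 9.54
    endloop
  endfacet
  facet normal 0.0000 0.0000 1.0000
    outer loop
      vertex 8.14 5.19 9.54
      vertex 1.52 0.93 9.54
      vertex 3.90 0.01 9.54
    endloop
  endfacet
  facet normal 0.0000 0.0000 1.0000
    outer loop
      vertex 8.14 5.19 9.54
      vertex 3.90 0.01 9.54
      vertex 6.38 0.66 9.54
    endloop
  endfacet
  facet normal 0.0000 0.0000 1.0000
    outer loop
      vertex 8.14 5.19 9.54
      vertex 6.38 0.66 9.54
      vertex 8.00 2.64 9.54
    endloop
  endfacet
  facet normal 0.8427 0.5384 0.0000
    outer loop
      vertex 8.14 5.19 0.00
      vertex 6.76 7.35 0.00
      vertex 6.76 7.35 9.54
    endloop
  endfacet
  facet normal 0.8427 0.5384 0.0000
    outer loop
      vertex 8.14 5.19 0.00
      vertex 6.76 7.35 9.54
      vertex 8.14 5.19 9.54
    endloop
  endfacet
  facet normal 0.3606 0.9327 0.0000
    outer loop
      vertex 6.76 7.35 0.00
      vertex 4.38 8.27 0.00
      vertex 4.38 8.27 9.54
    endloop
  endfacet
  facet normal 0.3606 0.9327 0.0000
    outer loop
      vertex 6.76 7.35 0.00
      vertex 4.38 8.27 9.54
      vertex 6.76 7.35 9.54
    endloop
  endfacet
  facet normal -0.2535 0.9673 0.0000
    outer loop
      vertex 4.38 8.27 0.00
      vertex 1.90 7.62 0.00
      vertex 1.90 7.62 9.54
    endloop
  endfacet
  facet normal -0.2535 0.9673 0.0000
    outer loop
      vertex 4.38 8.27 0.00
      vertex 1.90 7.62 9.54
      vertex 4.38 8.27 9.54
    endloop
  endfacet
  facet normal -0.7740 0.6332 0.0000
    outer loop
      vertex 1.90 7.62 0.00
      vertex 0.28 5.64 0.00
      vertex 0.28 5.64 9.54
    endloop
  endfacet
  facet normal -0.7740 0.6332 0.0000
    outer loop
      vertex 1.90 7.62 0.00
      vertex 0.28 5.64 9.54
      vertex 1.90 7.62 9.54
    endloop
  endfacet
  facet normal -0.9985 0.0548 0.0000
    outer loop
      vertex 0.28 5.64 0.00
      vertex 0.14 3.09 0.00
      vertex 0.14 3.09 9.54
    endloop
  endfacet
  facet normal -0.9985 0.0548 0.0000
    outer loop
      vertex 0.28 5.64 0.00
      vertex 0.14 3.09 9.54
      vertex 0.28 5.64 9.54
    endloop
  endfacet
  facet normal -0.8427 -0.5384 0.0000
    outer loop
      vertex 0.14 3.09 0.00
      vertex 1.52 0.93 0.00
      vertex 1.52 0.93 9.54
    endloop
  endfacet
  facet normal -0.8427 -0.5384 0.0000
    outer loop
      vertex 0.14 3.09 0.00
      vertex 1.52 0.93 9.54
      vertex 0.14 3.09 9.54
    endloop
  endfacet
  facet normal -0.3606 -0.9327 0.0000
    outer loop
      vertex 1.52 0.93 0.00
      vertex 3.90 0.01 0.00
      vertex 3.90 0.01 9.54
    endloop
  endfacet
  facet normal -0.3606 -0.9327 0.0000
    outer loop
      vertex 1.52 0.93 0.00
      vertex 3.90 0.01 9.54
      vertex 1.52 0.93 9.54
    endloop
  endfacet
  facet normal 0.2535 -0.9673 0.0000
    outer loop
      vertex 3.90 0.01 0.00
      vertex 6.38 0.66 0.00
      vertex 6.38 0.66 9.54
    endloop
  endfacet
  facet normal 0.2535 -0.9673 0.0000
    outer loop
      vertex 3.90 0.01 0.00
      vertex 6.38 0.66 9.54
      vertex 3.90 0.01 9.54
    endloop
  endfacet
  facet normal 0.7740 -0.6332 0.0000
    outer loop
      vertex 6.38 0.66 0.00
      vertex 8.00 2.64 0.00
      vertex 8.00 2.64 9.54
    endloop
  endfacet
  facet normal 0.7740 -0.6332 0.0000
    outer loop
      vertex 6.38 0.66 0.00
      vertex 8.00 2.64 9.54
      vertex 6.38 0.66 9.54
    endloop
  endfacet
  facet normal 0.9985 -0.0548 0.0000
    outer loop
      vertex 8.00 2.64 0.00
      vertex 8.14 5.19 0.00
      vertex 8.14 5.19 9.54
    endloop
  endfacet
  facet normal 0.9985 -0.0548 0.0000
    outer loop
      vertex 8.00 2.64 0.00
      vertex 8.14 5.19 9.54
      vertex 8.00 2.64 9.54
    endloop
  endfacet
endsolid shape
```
; perimeter-only toolpath
G21 ; units = mm
G90 ; absolute positioning
G28 ; home
; layer 1
G0 Z3.18
G0 X8.14 Y5.19
G1 X6.76 Y7.35
G1 X4.38 Y8.27
G1 X1.90 Y7.62
G1 X0.28 Y5.64
G1 X0.14 Y3.09
G1 X1.52 Y0.93
G1 X3.90 Y0.01
G1 X6.38 Y0.66
G1 X8.00 Y2.64
G1 X8.14 Y5.19
; layer 2
G0 Z6.36
G0 X8.14 Y5.19
G1 X6.76 Y7.35
G1 X4.38 Y8.27
G1 X1.90 Y7.62
G1 X0.28 Y5.64
G1 X0.14 Y3.09
G1 X1.52 Y0.93
G1 X3.90 Y0.01
G1 X6.38 Y0.66
G1 X8.00 Y2.64
G1 X8.14 Y5.19
; layer 3
G0 Z9.54
G0 X8.14 Y5.19
G1 X6.76 Y7.35
G1 X4.38 Y8.27
G1 X1.90 Y7.62
G1 X0.28 Y5.64
G1 X0.14 Y3.09
G1 X1.52 Y0.93
G1 X3.90 Y0.01
G1 X6.38 Y0.66
G1 X8.00 Y2.64
G1 X8.14 Y5.19
M2 ; end

The solid is a regular 10-sided prism (a cylinder approximated with 10 flat sides), circumscribed radius ≈ 4.14 mm, height ≈ 9.54 mm. Slicing at Δz = 3.18 mm — 3 equal slices spanning the solid's height, so layer i sits at z = i·h/3 — gives 3 non-empty perimeters. Each is a 10-segment closed polygon; G0 lifts to the layer z and rapids to the start vertex, then G1 traces the edges.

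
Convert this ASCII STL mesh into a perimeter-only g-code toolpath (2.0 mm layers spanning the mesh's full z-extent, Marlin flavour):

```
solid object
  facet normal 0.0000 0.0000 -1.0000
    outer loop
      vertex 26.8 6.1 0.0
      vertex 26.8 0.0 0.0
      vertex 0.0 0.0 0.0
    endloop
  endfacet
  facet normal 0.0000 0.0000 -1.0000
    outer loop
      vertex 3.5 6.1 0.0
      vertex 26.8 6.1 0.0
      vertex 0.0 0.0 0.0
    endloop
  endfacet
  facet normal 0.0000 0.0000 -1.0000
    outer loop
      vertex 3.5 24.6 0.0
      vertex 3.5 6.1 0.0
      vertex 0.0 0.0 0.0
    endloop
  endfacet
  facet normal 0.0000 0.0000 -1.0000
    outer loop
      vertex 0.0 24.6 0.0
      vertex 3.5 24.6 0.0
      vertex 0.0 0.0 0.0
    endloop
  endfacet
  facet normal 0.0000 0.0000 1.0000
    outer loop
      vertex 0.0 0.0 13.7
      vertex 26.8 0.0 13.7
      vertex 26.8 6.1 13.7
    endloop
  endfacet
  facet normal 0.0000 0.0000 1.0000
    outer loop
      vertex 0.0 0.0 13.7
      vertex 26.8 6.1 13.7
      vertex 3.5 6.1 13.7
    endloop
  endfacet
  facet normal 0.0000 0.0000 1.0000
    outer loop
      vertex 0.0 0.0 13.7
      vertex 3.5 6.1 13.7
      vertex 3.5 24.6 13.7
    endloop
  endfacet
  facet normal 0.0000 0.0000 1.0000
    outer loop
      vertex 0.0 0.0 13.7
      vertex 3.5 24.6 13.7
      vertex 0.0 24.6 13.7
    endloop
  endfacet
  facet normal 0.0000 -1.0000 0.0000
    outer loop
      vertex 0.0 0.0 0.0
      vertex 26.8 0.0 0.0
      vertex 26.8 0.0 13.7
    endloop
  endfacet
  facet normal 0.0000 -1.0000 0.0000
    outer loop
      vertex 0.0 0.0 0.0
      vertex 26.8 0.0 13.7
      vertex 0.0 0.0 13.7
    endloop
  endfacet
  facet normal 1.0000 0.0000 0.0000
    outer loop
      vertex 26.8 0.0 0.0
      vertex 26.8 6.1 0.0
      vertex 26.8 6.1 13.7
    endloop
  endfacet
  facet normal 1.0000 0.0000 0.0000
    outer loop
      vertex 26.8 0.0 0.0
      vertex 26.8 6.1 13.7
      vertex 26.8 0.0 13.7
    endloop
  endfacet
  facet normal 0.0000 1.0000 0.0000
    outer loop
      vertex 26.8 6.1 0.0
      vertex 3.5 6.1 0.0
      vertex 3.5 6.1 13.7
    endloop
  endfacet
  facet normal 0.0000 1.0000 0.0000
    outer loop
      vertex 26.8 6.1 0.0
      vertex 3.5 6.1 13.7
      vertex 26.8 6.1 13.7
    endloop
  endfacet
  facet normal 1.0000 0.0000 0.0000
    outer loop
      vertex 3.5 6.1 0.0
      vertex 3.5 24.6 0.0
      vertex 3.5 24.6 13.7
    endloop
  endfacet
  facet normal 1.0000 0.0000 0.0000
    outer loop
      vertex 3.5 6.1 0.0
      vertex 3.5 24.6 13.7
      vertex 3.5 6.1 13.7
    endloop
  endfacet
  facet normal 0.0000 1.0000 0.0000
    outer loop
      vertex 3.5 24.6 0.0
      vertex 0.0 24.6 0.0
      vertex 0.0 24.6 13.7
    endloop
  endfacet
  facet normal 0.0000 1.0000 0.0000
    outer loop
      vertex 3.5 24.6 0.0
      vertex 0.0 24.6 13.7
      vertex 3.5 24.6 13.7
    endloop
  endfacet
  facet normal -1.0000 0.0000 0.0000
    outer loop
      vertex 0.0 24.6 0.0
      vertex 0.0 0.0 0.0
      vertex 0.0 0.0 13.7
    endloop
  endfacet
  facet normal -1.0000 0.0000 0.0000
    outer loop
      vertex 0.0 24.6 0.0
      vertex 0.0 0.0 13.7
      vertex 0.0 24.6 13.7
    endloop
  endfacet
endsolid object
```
; perimeter-only toolpath
G21 ; units = mm
G90 ; absolute positioning
G28 ; home
; layer 1
G0 Z2.0
G0 X0.0 Y0.0
G1 X26.8 Y0.0
G1 X26.8 Y6.1
G1 X3.5 Y6.1
G1 X3.5 Y24.6
G1 X0.0 Y24.6
G1 X0.0 Y0.0
; layer 2
G0 Z3.9
G0 X0.0 Y0.0
G1 X26.8 Y0.0
G1 X26.8 Y6.1
G1 X3.5 Y6.1
G1 X3.5 Y24.6
G1 X0.0 Y24.6
G1 X0.0 Y0.0
; layer 3
G0 Z5.9
G0 X0.0 Y0.0
G1 X26.8 Y0.0
G1 X26.8 Y6.1
G1 X3.5 Y6.1
G1 X3.5 Y24.6
G1 X0.0 Y24.6
G1 X0.0 Y0.0
; layer 4
G0 Z7.8
G0 X0.0 Y0.0
G1 X26.8 Y0.0
G1 X26.8 Y6.1
G1 X3.5 Y6.1
G1 X3.5 Y24.6
G1 X0.0 Y24.6
G1 X0.0 Y0.0
; layer 5
G0 Z9.8
G0 X0.0 Y0.0
G1 X26.8 Y0.0
G1 X26.8 Y6.1
G1 X3.5 Y6.1
G1 X3.5 Y24.6
G1 X0.0 Y24.6
G1 X0.0 Y0.0
; layer 6
G0 Z11.7
G0 X0.0 Y0.0
G1 X26.8 Y0.0
G1 X26.8 Y6.1
G1 X3.5 Y6.1
G1 X3.5 Y24.6
G1 X0.0 Y24.6
G1 X0.0 Y0.0
; layer 7
G0 Z13.7
G0 X0.0 Y0.0
G1 X26.8 Y0.0
G1 X26.8 Y6.1
G1 X3.5 Y6.1
G1 X3.5 Y24.6
G1 X0.0 Y24.6
G1 X0.0 Y0.0
M2 ; end

The solid is an L-shaped prism: outer 26.8 × 24.6 mm, arm thicknesses ≈ 6.1 mm (horizontal) and 3.5 mm (vertical), extruded 13.7 mm in z. Slicing at Δz = 2.0 mm — 7 equal slices spanning the solid's height, so layer i sits at z = i·h/7 — gives 7 non-empty perimeters. Each is a 6-segment closed polygon; G0 lifts to the layer z and rapids to the start vertex, then G1 traces the edges.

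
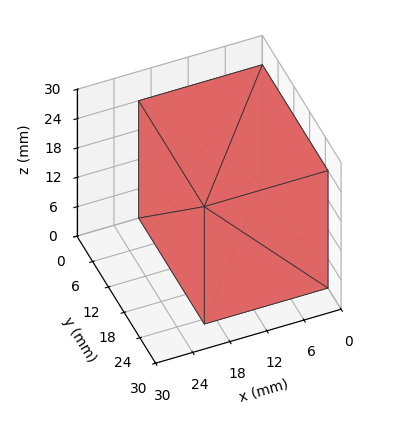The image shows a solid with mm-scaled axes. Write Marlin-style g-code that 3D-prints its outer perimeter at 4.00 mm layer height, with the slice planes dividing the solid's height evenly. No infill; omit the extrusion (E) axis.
Reading the render: the shape is a rectangular box, roughly 20 × 25 mm footprint and 24 mm tall (dimensions read to the nearest mm from the axis ticks). For the g-code, the solid's height is divided into equal slices at the stated Δz and each level perimeter traced with G1 moves after a G0 lift.

; perimeter-only toolpath
G21 ; units = mm
G90 ; absolute positioning
G28 ; home
; layer 1
G0 Z4.00
G0 X0.00 Y0.00
G1 X20.00 Y0.00
G1 X20.00 Y25.00
G1 X0.00 Y25.00
G1 X0.00 Y0.00
; layer 2
G0 Z8.00
G0 X0.00 Y0.00
G1 X20.00 Y0.00
G1 X20.00 Y25.00
G1 X0.00 Y25.00
G1 X0.00 Y0.00
; layer 3
G0 Z12.00
G0 X0.00 Y0.00
G1 X20.00 Y0.00
G1 X20.00 Y25.00
G1 X0.00 Y25.00
G1 X0.00 Y0.00
; layer 4
G0 Z16.00
G0 X0.00 Y0.00
G1 X20.00 Y0.00
G1 X20.00 Y25.00
G1 X0.00 Y25.00
G1 X0.00 Y0.00
; layer 5
G0 Z20.00
G0 X0.00 Y0.00
G1 X20.00 Y0.00
G1 X20.00 Y25.00
G1 X0.00 Y25.00
G1 X0.00 Y0.00
; layer 6
G0 Z24.00
G0 X0.00 Y0.00
G1 X20.00 Y0.00
G1 X20.00 Y25.00
G1 X0.00 Y25.00
G1 X0.00 Y0.00
M2 ; end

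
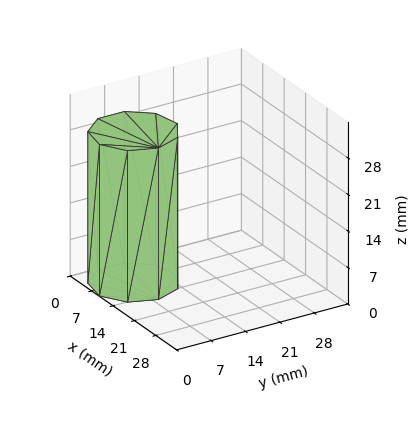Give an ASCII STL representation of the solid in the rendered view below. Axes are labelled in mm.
Reading the render: the shape is a regular 9-sided prism (a cylinder approximated with 9 flat sides), circumscribed radius ≈ 8 mm, height ≈ 29 mm (dimensions read to the nearest mm from the axis ticks). For the STL, each face is triangulated and given an outward normal.

solid part
  facet normal 0.0000 0.0000 -1.0000
    outer loop
      vertex 9.4 15.9 0.0
      vertex 14.1 13.1 0.0
      vertex 16.0 8.0 0.0
    endloop
  endfacet
  facet normal 0.0000 0.0000 -1.0000
    outer loop
      vertex 4.0 14.9 0.0
      vertex 9.4 15.9 0.0
      vertex 16.0 8.0 0.0
    endloop
  endfacet
  facet normal 0.0000 0.0000 -1.0000
    outer loop
      vertex 0.5 10.7 0.0
      vertex 4.0 14.9 0.0
      vertex 16.0 8.0 0.0
    endloop
  endfacet
  facet normal 0.0000 0.0000 -1.0000
    outer loop
      vertex 0.5 5.3 0.0
      vertex 0.5 10.7 0.0
      vertex 16.0 8.0 0.0
    endloop
  endfacet
  facet normal 0.0000 0.0000 -1.0000
    outer loop
      vertex 4.0 1.1 0.0
      vertex 0.5 5.3 0.0
      vertex 16.0 8.0 0.0
    endloop
  endfacet
  facet normal 0.0000 0.0000 -1.0000
    outer loop
      vertex 9.4 0.1 0.0
      vertex 4.0 1.1 0.0
      vertex 16.0 8.0 0.0
    endloop
  endfacet
  facet normal 0.0000 0.0000 -1.0000
    outer loop
      vertex 14.1 2.9 0.0
      vertex 9.4 0.1 0.0
      vertex 16.0 8.0 0.0
    endloop
  endfacet
  facet normal 0.0000 0.0000 1.0000
    outer loop
      vertex 16.0 8.0 29.0
      vertex 14.1 13.1 29.0
      vertex 9.4 15.9 29.0
    endloop
  endfacet
  facet normal 0.0000 0.0000 1.0000
    outer loop
      vertex 16.0 8.0 29.0
      vertex 9.4 15.9 29.0
      vertex 4.0 14.9 29.0
    endloop
  endfacet
  facet normal 0.0000 0.0000 1.0000
    outer loop
      vertex 16.0 8.0 29.0
      vertex 4.0 14.9 29.0
      vertex 0.5 10.7 29.0
    endloop
  endfacet
  facet normal 0.0000 0.0000 1.0000
    outer loop
      vertex 16.0 8.0 29.0
      vertex 0.5 10.7 29.0
      vertex 0.5 5.3 29.0
    endloop
  endfacet
  facet normal 0.0000 0.0000 1.0000
    outer loop
      vertex 16.0 8.0 29.0
      vertex 0.5 5.3 29.0
      vertex 4.0 1.1 29.0
    endloop
  endfacet
  facet normal 0.0000 0.0000 1.0000
    outer loop
      vertex 16.0 8.0 29.0
      vertex 4.0 1.1 29.0
      vertex 9.4 0.1 29.0
    endloop
  endfacet
  facet normal 0.0000 0.0000 1.0000
    outer loop
      vertex 16.0 8.0 29.0
      vertex 9.4 0.1 29.0
      vertex 14.1 2.9 29.0
    endloop
  endfacet
  facet normal 0.9371 0.3491 0.0000
    outer loop
      vertex 16.0 8.0 0.0
      vertex 14.1 13.1 0.0
      vertex 14.1 13.1 29.0
    endloop
  endfacet
  facet normal 0.9371 0.3491 0.0000
    outer loop
      vertex 16.0 8.0 0.0
      vertex 14.1 13.1 29.0
      vertex 16.0 8.0 29.0
    endloop
  endfacet
  facet normal 0.5118 0.8591 0.0000
    outer loop
      vertex 14.1 13.1 0.0
      vertex 9.4 15.9 0.0
      vertex 9.4 15.9 29.0
    endloop
  endfacet
  facet normal 0.5118 0.8591 0.0000
    outer loop
      vertex 14.1 13.1 0.0
      vertex 9.4 15.9 29.0
      vertex 14.1 13.1 29.0
    endloop
  endfacet
  facet normal -0.1821 0.9833 0.0000
    outer loop
      vertex 9.4 15.9 0.0
      vertex 4.0 14.9 0.0
      vertex 4.0 14.9 29.0
    endloop
  endfacet
  facet normal -0.1821 0.9833 0.0000
    outer loop
      vertex 9.4 15.9 0.0
      vertex 4.0 14.9 29.0
      vertex 9.4 15.9 29.0
    endloop
  endfacet
  facet normal -0.7682 0.6402 0.0000
    outer loop
      vertex 4.0 14.9 0.0
      vertex 0.5 10.7 0.0
      vertex 0.5 10.7 29.0
    endloop
  endfacet
  facet normal -0.7682 0.6402 0.0000
    outer loop
      vertex 4.0 14.9 0.0
      vertex 0.5 10.7 29.0
      vertex 4.0 14.9 29.0
    endloop
  endfacet
  facet normal -1.0000 0.0000 0.0000
    outer loop
      vertex 0.5 10.7 0.0
      vertex 0.5 5.3 0.0
      vertex 0.5 5.3 29.0
    endloop
  endfacet
  facet normal -1.0000 0.0000 0.0000
    outer loop
      vertex 0.5 10.7 0.0
      vertex 0.5 5.3 29.0
      vertex 0.5 10.7 29.0
    endloop
  endfacet
  facet normal -0.7682 -0.6402 0.0000
    outer loop
      vertex 0.5 5.3 0.0
      vertex 4.0 1.1 0.0
      vertex 4.0 1.1 29.0
    endloop
  endfacet
  facet normal -0.7682 -0.6402 0.0000
    outer loop
      vertex 0.5 5.3 0.0
      vertex 4.0 1.1 29.0
      vertex 0.5 5.3 29.0
    endloop
  endfacet
  facet normal -0.1821 -0.9833 0.0000
    outer loop
      vertex 4.0 1.1 0.0
      vertex 9.4 0.1 0.0
      vertex 9.4 0.1 29.0
    endloop
  endfacet
  facet normal -0.1821 -0.9833 0.0000
    outer loop
      vertex 4.0 1.1 0.0
      vertex 9.4 0.1 29.0
      vertex 4.0 1.1 29.0
    endloop
  endfacet
  facet normal 0.5118 -0.8591 0.0000
    outer loop
      vertex 9.4 0.1 0.0
      vertex 14.1 2.9 0.0
      vertex 14.1 2.9 29.0
    endloop
  endfacet
  facet normal 0.5118 -0.8591 0.0000
    outer loop
      vertex 9.4 0.1 0.0
      vertex 14.1 2.9 29.0
      vertex 9.4 0.1 29.0
    endloop
  endfacet
  facet normal 0.9371 -0.3491 0.0000
    outer loop
      vertex 14.1 2.9 0.0
      vertex 16.0 8.0 0.0
      vertex 16.0 8.0 29.0
    endloop
  endfacet
  facet normal 0.9371 -0.3491 0.0000
    outer loop
      vertex 14.1 2.9 0.0
      vertex 16.0 8.0 29.0
      vertex 14.1 2.9 29.0
    endloop
  endfacet
endsolid part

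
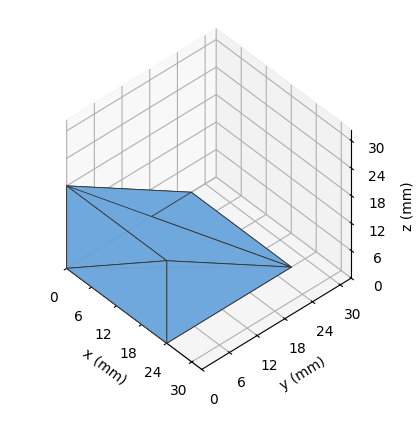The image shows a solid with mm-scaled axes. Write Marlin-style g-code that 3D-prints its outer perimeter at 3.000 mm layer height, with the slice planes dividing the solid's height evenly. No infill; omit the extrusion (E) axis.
Reading the render: the shape is a wedge (ramp): 24 × 27 mm base, rising to 18 mm along the y=0 edge and sloping linearly to z=0 at y=27 (dimensions read to the nearest mm from the axis ticks). For the g-code, the solid's height is divided into equal slices at the stated Δz and each level perimeter traced with G1 moves after a G0 lift.

; perimeter-only toolpath
G21 ; units = mm
G90 ; absolute positioning
G28 ; home
; layer 1
G0 Z3.000
G0 X0.000 Y0.000
G1 X24.000 Y0.000
G1 X24.000 Y22.500
G1 X0.000 Y22.500
G1 X0.000 Y0.000
; layer 2
G0 Z6.000
G0 X0.000 Y0.000
G1 X24.000 Y0.000
G1 X24.000 Y18.000
G1 X0.000 Y18.000
G1 X0.000 Y0.000
; layer 3
G0 Z9.000
G0 X0.000 Y0.000
G1 X24.000 Y0.000
G1 X24.000 Y13.500
G1 X0.000 Y13.500
G1 X0.000 Y0.000
; layer 4
G0 Z12.000
G0 X0.000 Y0.000
G1 X24.000 Y0.000
G1 X24.000 Y9.000
G1 X0.000 Y9.000
G1 X0.000 Y0.000
; layer 5
G0 Z15.000
G0 X0.000 Y0.000
G1 X24.000 Y0.000
G1 X24.000 Y4.500
G1 X0.000 Y4.500
G1 X0.000 Y0.000
M2 ; end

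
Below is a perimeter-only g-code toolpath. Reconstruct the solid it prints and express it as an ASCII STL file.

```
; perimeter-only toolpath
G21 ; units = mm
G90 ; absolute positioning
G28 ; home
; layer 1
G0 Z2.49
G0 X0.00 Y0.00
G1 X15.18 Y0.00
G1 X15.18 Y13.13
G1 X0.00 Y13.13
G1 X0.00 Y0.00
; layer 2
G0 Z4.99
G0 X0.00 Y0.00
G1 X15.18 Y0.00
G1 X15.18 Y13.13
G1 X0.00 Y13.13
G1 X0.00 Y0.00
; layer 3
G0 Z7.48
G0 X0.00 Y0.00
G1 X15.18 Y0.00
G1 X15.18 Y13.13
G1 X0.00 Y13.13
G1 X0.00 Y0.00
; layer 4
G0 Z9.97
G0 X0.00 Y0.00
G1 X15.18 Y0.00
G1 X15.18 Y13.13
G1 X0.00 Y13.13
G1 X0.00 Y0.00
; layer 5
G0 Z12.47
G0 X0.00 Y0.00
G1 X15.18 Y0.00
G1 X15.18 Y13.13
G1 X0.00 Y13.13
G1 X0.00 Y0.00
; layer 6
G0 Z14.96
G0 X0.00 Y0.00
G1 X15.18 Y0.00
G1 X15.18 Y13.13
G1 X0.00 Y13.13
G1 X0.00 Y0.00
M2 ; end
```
solid part
  facet normal 0.0000 0.0000 -1.0000
    outer loop
      vertex 15.18 13.13 0.00
      vertex 15.18 0.00 0.00
      vertex 0.00 0.00 0.00
    endloop
  endfacet
  facet normal 0.0000 0.0000 -1.0000
    outer loop
      vertex 0.00 13.13 0.00
      vertex 15.18 13.13 0.00
      vertex 0.00 0.00 0.00
    endloop
  endfacet
  facet normal 0.0000 0.0000 1.0000
    outer loop
      vertex 0.00 0.00 14.96
      vertex 15.18 0.00 14.96
      vertex 15.18 13.13 14.96
    endloop
  endfacet
  facet normal 0.0000 0.0000 1.0000
    outer loop
      vertex 0.00 0.00 14.96
      vertex 15.18 13.13 14.96
      vertex 0.00 13.13 14.96
    endloop
  endfacet
  facet normal 0.0000 -1.0000 0.0000
    outer loop
      vertex 0.00 0.00 0.00
      vertex 15.18 0.00 0.00
      vertex 15.18 0.00 14.96
    endloop
  endfacet
  facet normal 0.0000 -1.0000 0.0000
    outer loop
      vertex 0.00 0.00 0.00
      vertex 15.18 0.00 14.96
      vertex 0.00 0.00 14.96
    endloop
  endfacet
  facet normal 0.0000 1.0000 0.0000
    outer loop
      vertex 15.18 13.13 14.96
      vertex 15.18 13.13 0.00
      vertex 0.00 13.13 0.00
    endloop
  endfacet
  facet normal 0.0000 1.0000 0.0000
    outer loop
      vertex 0.00 13.13 14.96
      vertex 15.18 13.13 14.96
      vertex 0.00 13.13 0.00
    endloop
  endfacet
  facet normal -1.0000 0.0000 0.0000
    outer loop
      vertex 0.00 13.13 14.96
      vertex 0.00 13.13 0.00
      vertex 0.00 0.00 0.00
    endloop
  endfacet
  facet normal -1.0000 0.0000 0.0000
    outer loop
      vertex 0.00 0.00 14.96
      vertex 0.00 13.13 14.96
      vertex 0.00 0.00 0.00
    endloop
  endfacet
  facet normal 1.0000 0.0000 0.0000
    outer loop
      vertex 15.18 0.00 0.00
      vertex 15.18 13.13 0.00
      vertex 15.18 13.13 14.96
    endloop
  endfacet
  facet normal 1.0000 0.0000 0.0000
    outer loop
      vertex 15.18 0.00 0.00
      vertex 15.18 13.13 14.96
      vertex 15.18 0.00 14.96
    endloop
  endfacet
endsolid part

The G0 Z moves step by Δz≈2.49 mm. Every layer's G1 loop is the same polygon, so the solid is a straight extrusion of it from z=0 to z≈15. Closing with flat bottom and top caps and triangulating gives 12 facets — a rectangular box, roughly 15.2 × 13.1 mm footprint and 15 mm tall.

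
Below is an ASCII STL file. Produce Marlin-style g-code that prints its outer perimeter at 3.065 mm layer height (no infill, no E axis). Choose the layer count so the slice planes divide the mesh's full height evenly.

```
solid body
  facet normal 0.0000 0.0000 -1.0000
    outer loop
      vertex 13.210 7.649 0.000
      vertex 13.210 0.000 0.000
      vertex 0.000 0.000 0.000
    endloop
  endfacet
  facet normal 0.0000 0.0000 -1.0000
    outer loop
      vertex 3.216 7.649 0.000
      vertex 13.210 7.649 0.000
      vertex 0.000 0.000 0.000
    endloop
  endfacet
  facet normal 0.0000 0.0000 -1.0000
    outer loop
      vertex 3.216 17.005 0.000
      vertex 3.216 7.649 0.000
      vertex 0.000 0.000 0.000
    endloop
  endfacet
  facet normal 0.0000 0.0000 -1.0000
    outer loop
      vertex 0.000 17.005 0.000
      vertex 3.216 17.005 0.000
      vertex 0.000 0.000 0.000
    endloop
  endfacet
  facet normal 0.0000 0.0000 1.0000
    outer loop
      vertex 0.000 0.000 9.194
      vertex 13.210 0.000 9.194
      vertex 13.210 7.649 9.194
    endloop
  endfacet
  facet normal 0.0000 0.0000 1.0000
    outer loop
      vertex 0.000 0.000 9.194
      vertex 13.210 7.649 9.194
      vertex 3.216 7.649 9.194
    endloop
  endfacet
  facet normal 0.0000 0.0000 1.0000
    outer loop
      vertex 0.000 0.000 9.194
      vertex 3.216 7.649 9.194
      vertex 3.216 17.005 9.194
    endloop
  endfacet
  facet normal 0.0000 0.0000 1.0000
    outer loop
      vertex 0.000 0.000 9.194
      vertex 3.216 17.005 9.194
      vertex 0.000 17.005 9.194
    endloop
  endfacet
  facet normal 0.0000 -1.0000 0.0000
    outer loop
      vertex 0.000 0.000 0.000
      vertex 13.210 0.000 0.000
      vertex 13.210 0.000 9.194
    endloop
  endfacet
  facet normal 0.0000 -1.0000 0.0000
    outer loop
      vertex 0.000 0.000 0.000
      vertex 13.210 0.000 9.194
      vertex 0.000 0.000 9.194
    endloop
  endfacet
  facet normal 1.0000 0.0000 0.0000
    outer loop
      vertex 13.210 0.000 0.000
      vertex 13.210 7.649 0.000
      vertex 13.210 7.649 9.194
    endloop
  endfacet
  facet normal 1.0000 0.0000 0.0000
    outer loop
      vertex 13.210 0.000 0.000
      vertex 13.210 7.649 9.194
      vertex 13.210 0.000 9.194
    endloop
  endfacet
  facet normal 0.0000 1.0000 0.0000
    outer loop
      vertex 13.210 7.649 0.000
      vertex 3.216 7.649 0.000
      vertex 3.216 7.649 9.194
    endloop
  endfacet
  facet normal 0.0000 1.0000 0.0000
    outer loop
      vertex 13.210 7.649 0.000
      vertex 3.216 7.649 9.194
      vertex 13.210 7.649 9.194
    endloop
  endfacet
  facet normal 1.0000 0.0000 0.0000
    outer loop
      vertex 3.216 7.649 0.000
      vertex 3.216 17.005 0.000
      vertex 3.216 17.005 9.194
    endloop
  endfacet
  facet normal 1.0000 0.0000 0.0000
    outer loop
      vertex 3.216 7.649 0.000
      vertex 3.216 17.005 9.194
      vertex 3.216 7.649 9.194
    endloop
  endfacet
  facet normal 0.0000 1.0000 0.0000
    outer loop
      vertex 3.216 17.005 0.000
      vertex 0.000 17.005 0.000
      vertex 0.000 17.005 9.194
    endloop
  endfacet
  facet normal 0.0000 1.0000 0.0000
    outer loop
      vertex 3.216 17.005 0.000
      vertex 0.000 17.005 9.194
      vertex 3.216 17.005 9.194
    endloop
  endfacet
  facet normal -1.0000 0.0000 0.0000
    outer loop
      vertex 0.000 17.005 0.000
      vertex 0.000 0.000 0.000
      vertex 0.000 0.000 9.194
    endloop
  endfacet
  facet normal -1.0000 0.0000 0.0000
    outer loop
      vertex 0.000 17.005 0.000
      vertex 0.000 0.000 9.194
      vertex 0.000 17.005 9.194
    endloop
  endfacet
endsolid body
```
; perimeter-only toolpath
G21 ; units = mm
G90 ; absolute positioning
G28 ; home
; layer 1
G0 Z3.065
G0 X0.000 Y0.000
G1 X13.210 Y0.000
G1 X13.210 Y7.649
G1 X3.216 Y7.649
G1 X3.216 Y17.005
G1 X0.000 Y17.005
G1 X0.000 Y0.000
; layer 2
G0 Z6.129
G0 X0.000 Y0.000
G1 X13.210 Y0.000
G1 X13.210 Y7.649
G1 X3.216 Y7.649
G1 X3.216 Y17.005
G1 X0.000 Y17.005
G1 X0.000 Y0.000
; layer 3
G0 Z9.194
G0 X0.000 Y0.000
G1 X13.210 Y0.000
G1 X13.210 Y7.649
G1 X3.216 Y7.649
G1 X3.216 Y17.005
G1 X0.000 Y17.005
G1 X0.000 Y0.000
M2 ; end

The solid is an L-shaped prism: outer 13.2 × 17 mm, arm thicknesses ≈ 7.65 mm (horizontal) and 3.22 mm (vertical), extruded 9.19 mm in z. Slicing at Δz = 3.065 mm — 3 equal slices spanning the solid's height, so layer i sits at z = i·h/3 — gives 3 non-empty perimeters. Each is a 6-segment closed polygon; G0 lifts to the layer z and rapids to the start vertex, then G1 traces the edges.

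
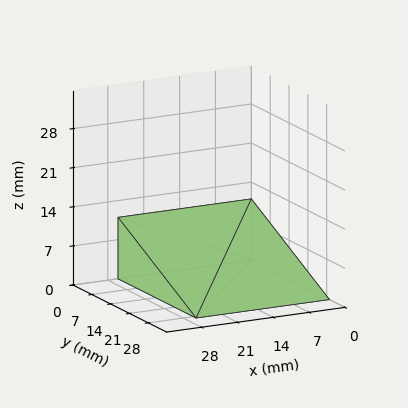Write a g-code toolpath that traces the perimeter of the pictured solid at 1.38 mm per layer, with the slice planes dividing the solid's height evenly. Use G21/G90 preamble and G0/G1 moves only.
Reading the render: the shape is a wedge (ramp): 26 × 29 mm base, rising to 11 mm along the y=0 edge and sloping linearly to z=0 at y=29 (dimensions read to the nearest mm from the axis ticks). For the g-code, the solid's height is divided into equal slices at the stated Δz and each level perimeter traced with G1 moves after a G0 lift.

; perimeter-only toolpath
G21 ; units = mm
G90 ; absolute positioning
G28 ; home
; layer 1
G0 Z1.38
G0 X0.00 Y0.00
G1 X26.00 Y0.00
G1 X26.00 Y25.38
G1 X0.00 Y25.38
G1 X0.00 Y0.00
; layer 2
G0 Z2.75
G0 X0.00 Y0.00
G1 X26.00 Y0.00
G1 X26.00 Y21.75
G1 X0.00 Y21.75
G1 X0.00 Y0.00
; layer 3
G0 Z4.12
G0 X0.00 Y0.00
G1 X26.00 Y0.00
G1 X26.00 Y18.12
G1 X0.00 Y18.12
G1 X0.00 Y0.00
; layer 4
G0 Z5.50
G0 X0.00 Y0.00
G1 X26.00 Y0.00
G1 X26.00 Y14.50
G1 X0.00 Y14.50
G1 X0.00 Y0.00
; layer 5
G0 Z6.88
G0 X0.00 Y0.00
G1 X26.00 Y0.00
G1 X26.00 Y10.88
G1 X0.00 Y10.88
G1 X0.00 Y0.00
; layer 6
G0 Z8.25
G0 X0.00 Y0.00
G1 X26.00 Y0.00
G1 X26.00 Y7.25
G1 X0.00 Y7.25
G1 X0.00 Y0.00
; layer 7
G0 Z9.62
G0 X0.00 Y0.00
G1 X26.00 Y0.00
G1 X26.00 Y3.62
G1 X0.00 Y3.62
G1 X0.00 Y0.00
M2 ; end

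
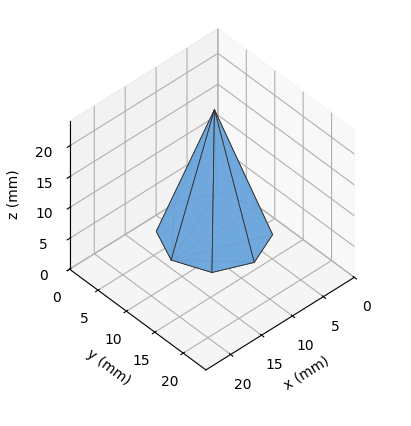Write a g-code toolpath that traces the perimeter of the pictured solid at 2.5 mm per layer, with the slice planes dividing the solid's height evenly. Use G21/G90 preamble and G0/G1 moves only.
Reading the render: the shape is a regular 8-sided pyramid, base circumscribed radius ≈ 7 mm, apex at z ≈ 20 mm (dimensions read to the nearest mm from the axis ticks). For the g-code, the solid's height is divided into equal slices at the stated Δz and each level perimeter traced with G1 moves after a G0 lift.

; perimeter-only toolpath
G21 ; units = mm
G90 ; absolute positioning
G28 ; home
; layer 1
G0 Z2.5
G0 X13.1 Y7.0
G1 X11.3 Y11.3
G1 X7.0 Y13.1
G1 X2.7 Y11.3
G1 X0.9 Y7.0
G1 X2.7 Y2.7
G1 X7.0 Y0.9
G1 X11.3 Y2.7
G1 X13.1 Y7.0
; layer 2
G0 Z5.0
G0 X12.2 Y7.0
G1 X10.7 Y10.7
G1 X7.0 Y12.2
G1 X3.3 Y10.7
G1 X1.8 Y7.0
G1 X3.3 Y3.3
G1 X7.0 Y1.8
G1 X10.7 Y3.3
G1 X12.2 Y7.0
; layer 3
G0 Z7.5
G0 X11.4 Y7.0
G1 X10.1 Y10.1
G1 X7.0 Y11.4
G1 X3.9 Y10.1
G1 X2.6 Y7.0
G1 X3.9 Y3.9
G1 X7.0 Y2.6
G1 X10.1 Y3.9
G1 X11.4 Y7.0
; layer 4
G0 Z10.0
G0 X10.5 Y7.0
G1 X9.4 Y9.4
G1 X7.0 Y10.5
G1 X4.5 Y9.4
G1 X3.5 Y7.0
G1 X4.5 Y4.5
G1 X7.0 Y3.5
G1 X9.4 Y4.5
G1 X10.5 Y7.0
; layer 5
G0 Z12.5
G0 X9.6 Y7.0
G1 X8.8 Y8.8
G1 X7.0 Y9.6
G1 X5.2 Y8.8
G1 X4.4 Y7.0
G1 X5.2 Y5.2
G1 X7.0 Y4.4
G1 X8.8 Y5.2
G1 X9.6 Y7.0
; layer 6
G0 Z15.0
G0 X8.8 Y7.0
G1 X8.2 Y8.2
G1 X7.0 Y8.8
G1 X5.8 Y8.2
G1 X5.2 Y7.0
G1 X5.8 Y5.8
G1 X7.0 Y5.2
G1 X8.2 Y5.8
G1 X8.8 Y7.0
; layer 7
G0 Z17.5
G0 X7.9 Y7.0
G1 X7.6 Y7.6
G1 X7.0 Y7.9
G1 X6.4 Y7.6
G1 X6.1 Y7.0
G1 X6.4 Y6.4
G1 X7.0 Y6.1
G1 X7.6 Y6.4
G1 X7.9 Y7.0
M2 ; end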